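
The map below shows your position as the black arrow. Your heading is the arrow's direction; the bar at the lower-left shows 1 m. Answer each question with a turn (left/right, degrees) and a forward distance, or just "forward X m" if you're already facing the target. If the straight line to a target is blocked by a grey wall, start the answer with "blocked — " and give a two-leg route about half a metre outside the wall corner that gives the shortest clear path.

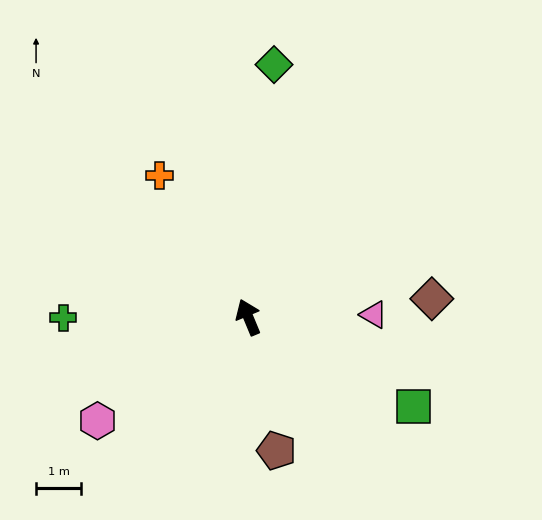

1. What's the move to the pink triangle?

turn right 111°, forward 2.8 m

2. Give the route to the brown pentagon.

turn left 169°, forward 3.0 m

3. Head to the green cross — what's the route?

turn left 68°, forward 4.1 m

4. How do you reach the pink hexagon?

turn left 102°, forward 4.1 m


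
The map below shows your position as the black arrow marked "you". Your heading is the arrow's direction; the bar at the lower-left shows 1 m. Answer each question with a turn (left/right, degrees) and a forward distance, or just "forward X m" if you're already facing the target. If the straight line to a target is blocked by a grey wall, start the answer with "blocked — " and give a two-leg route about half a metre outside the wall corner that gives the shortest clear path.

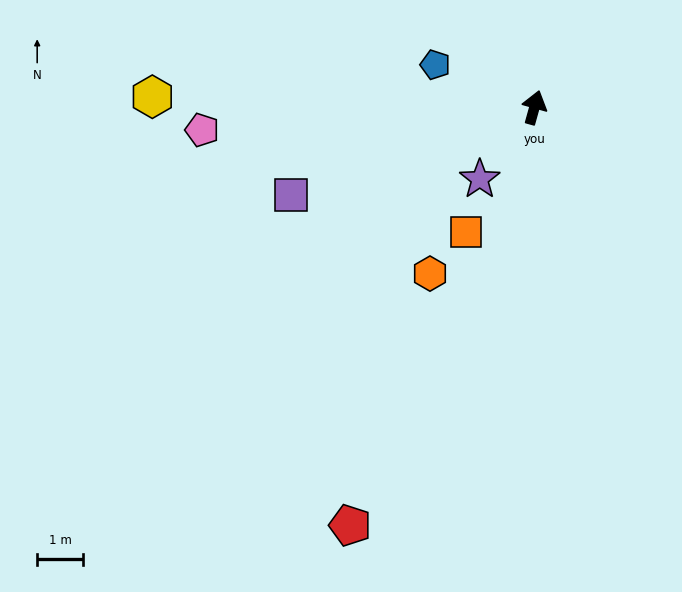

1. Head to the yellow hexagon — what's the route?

turn left 104°, forward 8.3 m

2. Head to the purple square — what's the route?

turn left 125°, forward 5.6 m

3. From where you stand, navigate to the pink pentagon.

turn left 109°, forward 7.2 m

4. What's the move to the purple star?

turn left 158°, forward 2.0 m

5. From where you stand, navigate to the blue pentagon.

turn left 82°, forward 2.3 m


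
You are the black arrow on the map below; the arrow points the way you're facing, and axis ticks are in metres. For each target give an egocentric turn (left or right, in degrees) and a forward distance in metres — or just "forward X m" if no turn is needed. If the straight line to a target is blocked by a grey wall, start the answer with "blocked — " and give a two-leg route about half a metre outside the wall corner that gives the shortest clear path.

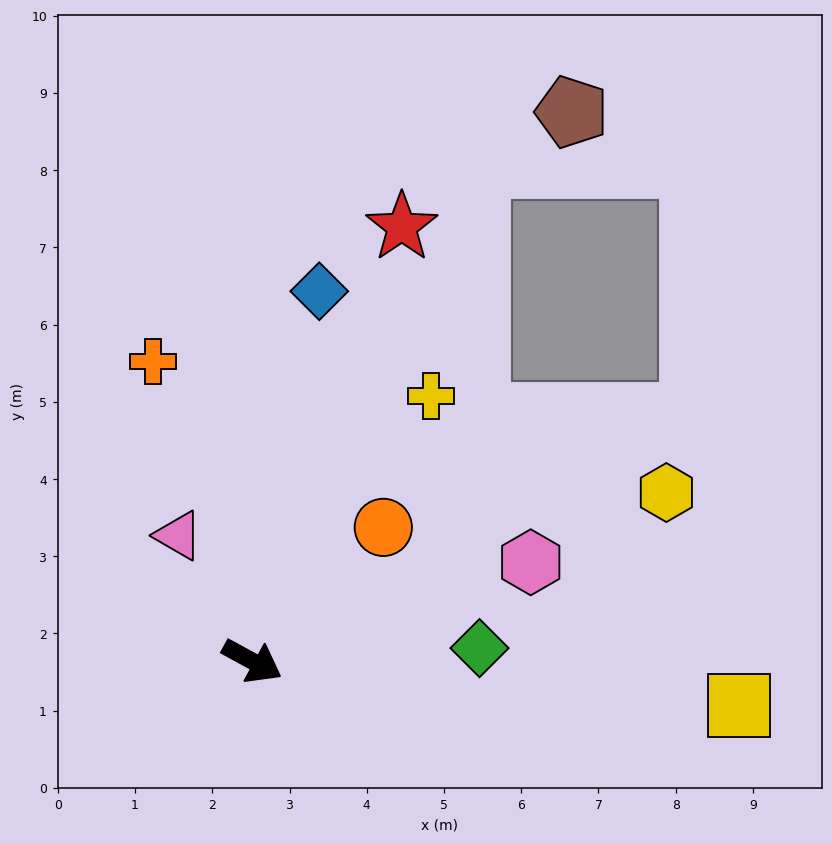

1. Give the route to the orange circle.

turn left 74°, forward 2.4 m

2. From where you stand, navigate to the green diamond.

turn left 32°, forward 2.9 m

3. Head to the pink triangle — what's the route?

turn left 149°, forward 1.9 m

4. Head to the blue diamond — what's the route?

turn left 108°, forward 4.9 m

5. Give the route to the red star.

turn left 100°, forward 5.9 m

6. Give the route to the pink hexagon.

turn left 48°, forward 3.8 m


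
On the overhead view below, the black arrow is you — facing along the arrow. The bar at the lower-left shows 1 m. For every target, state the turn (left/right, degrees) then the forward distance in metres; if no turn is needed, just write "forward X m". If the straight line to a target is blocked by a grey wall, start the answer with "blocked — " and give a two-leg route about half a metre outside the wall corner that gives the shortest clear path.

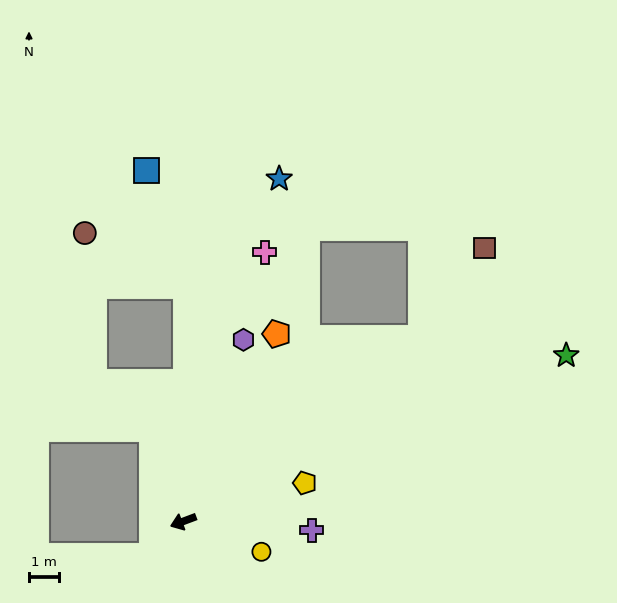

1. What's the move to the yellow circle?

turn left 138°, forward 2.8 m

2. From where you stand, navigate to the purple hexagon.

turn right 129°, forward 6.3 m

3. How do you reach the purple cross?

turn left 156°, forward 4.2 m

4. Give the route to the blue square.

blocked — turn right 111°, forward 7.7 m, then turn left 19°, forward 4.0 m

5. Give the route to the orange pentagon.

turn right 137°, forward 6.9 m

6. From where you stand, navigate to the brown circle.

blocked — turn right 111°, forward 7.7 m, then turn left 63°, forward 3.8 m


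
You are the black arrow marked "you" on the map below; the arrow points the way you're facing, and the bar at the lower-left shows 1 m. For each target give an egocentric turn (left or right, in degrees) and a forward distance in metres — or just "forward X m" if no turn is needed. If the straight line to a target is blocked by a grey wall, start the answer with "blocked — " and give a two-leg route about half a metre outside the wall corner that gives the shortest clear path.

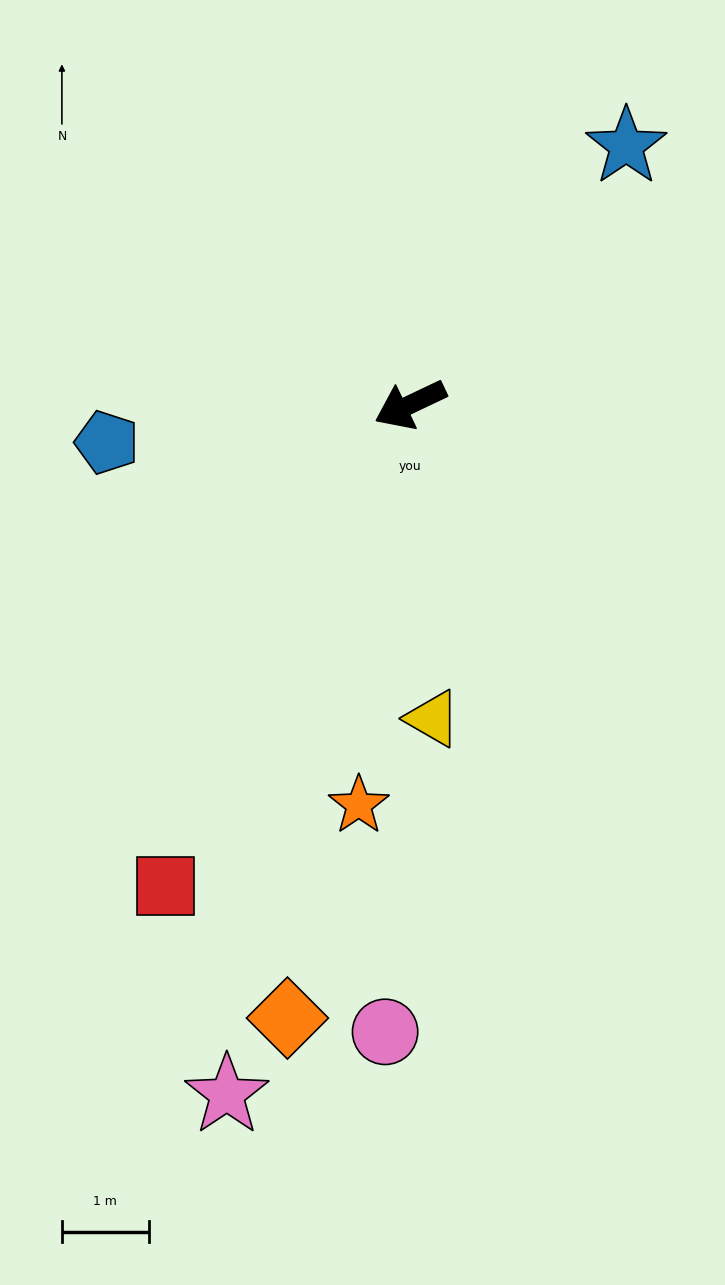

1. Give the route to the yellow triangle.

turn left 69°, forward 3.6 m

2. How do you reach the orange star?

turn left 57°, forward 4.7 m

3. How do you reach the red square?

turn left 38°, forward 6.2 m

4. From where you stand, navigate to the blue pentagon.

turn right 18°, forward 3.5 m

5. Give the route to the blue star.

turn right 155°, forward 3.9 m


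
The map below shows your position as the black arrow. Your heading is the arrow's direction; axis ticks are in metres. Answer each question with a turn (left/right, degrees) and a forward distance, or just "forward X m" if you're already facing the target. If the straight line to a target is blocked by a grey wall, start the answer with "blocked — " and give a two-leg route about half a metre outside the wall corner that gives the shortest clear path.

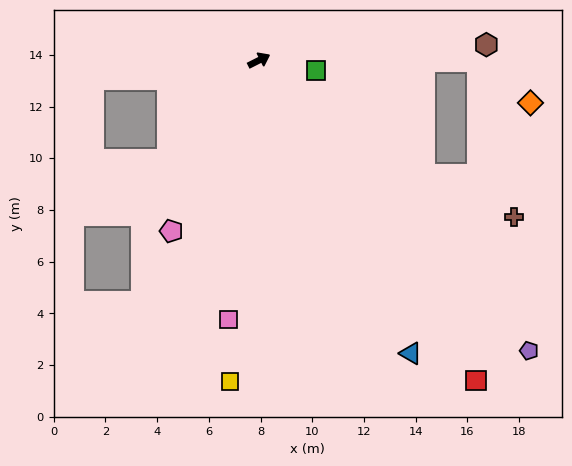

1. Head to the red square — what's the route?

turn right 83°, forward 15.0 m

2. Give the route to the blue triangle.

turn right 89°, forward 12.8 m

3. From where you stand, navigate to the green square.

turn right 37°, forward 2.2 m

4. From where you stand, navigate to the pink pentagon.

turn right 144°, forward 7.4 m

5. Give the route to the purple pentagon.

turn right 74°, forward 15.3 m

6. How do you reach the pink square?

turn right 123°, forward 10.1 m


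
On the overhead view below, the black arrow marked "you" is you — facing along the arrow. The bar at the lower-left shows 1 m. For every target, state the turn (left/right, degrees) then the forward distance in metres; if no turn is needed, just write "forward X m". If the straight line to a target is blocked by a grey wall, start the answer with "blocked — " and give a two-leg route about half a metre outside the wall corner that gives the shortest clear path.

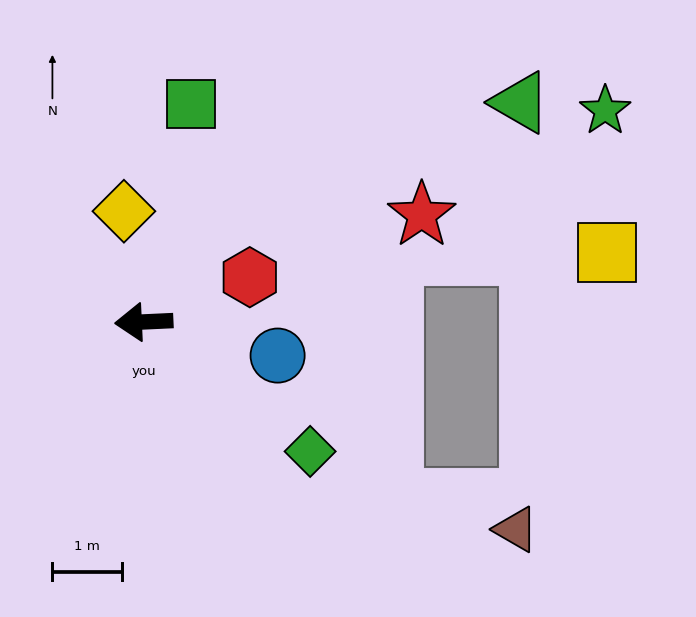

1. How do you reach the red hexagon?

turn right 160°, forward 1.7 m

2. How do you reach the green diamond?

turn left 139°, forward 3.0 m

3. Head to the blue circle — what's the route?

turn left 163°, forward 2.0 m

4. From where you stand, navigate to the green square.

turn right 105°, forward 3.2 m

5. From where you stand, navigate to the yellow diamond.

turn right 83°, forward 1.6 m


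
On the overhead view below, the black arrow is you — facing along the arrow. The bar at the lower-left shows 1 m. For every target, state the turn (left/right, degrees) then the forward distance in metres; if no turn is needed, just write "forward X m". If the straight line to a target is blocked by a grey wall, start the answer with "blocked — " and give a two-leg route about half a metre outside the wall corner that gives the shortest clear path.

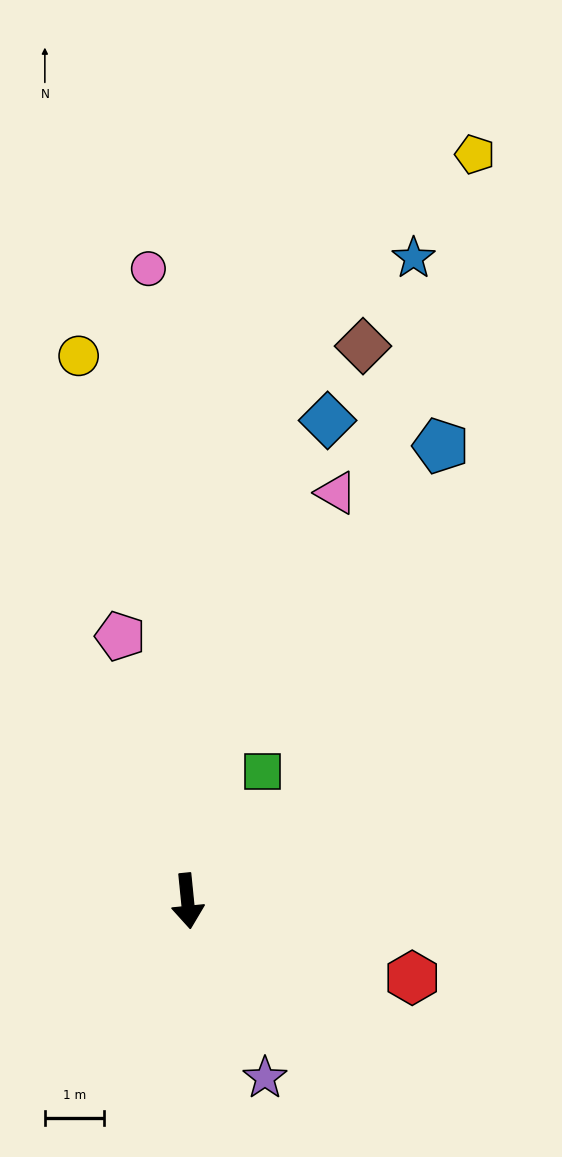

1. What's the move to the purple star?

turn left 18°, forward 3.3 m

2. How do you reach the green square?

turn left 144°, forward 2.5 m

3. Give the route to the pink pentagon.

turn right 171°, forward 4.6 m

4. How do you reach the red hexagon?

turn left 65°, forward 4.0 m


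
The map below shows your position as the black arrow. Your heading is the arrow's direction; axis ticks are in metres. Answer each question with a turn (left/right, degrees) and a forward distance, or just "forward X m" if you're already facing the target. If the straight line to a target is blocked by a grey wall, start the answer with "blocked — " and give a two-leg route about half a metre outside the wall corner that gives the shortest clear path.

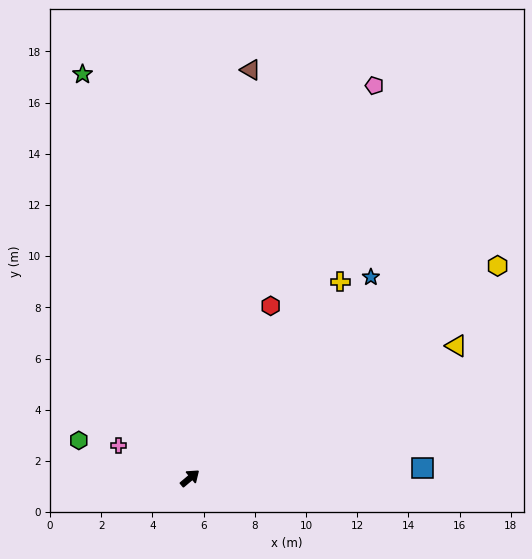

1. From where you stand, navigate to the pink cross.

turn left 115°, forward 3.1 m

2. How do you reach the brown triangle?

turn left 41°, forward 16.1 m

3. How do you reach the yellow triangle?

turn right 14°, forward 11.6 m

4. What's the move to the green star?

turn left 65°, forward 16.3 m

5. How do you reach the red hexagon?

turn left 25°, forward 7.4 m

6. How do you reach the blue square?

turn right 38°, forward 9.1 m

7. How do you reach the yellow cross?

turn left 12°, forward 9.6 m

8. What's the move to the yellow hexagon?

turn right 6°, forward 14.6 m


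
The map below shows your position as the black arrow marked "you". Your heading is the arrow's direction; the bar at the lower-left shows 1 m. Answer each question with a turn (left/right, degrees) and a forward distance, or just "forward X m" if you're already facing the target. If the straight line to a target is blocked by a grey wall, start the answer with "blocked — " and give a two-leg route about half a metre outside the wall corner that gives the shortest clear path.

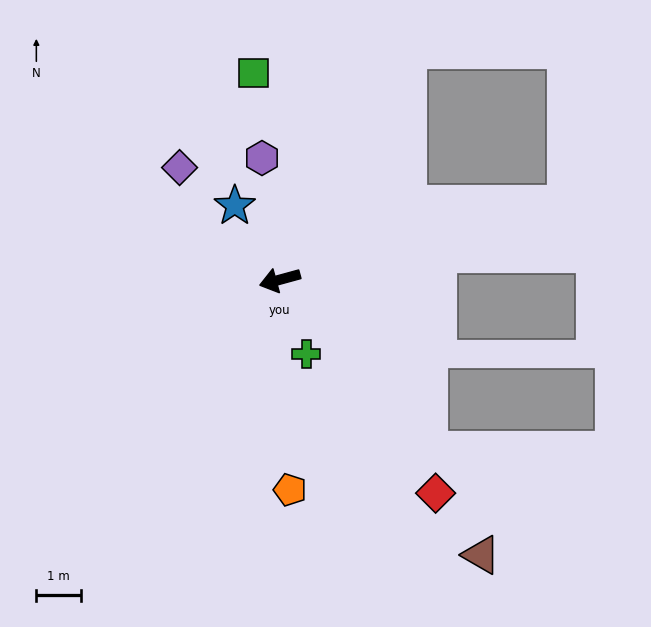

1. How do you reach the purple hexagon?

turn right 97°, forward 2.7 m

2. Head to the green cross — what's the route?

turn left 94°, forward 1.8 m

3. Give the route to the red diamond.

turn left 111°, forward 5.9 m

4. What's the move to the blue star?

turn right 74°, forward 1.9 m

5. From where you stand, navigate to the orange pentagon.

turn left 77°, forward 4.7 m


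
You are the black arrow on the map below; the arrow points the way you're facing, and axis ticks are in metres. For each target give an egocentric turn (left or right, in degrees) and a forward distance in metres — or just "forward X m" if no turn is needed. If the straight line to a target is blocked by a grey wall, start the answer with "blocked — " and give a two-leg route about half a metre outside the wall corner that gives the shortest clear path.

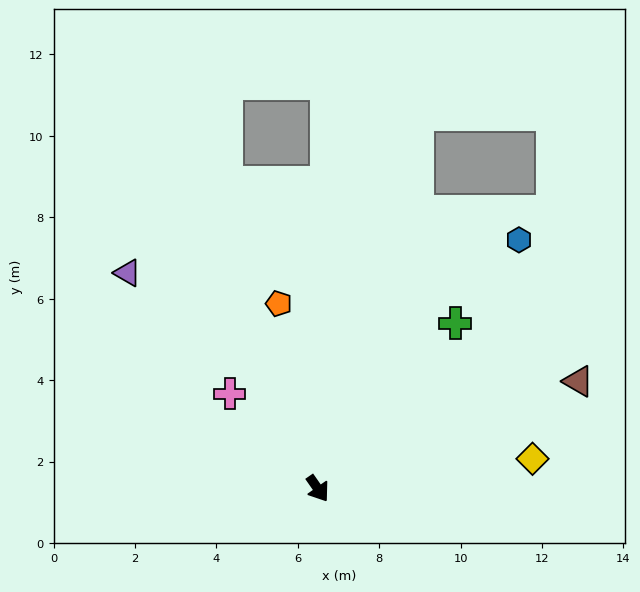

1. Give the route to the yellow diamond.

turn left 63°, forward 5.3 m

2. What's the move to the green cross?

turn left 105°, forward 5.3 m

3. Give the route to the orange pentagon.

turn left 157°, forward 4.6 m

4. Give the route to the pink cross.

turn right 172°, forward 3.2 m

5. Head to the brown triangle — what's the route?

turn left 78°, forward 6.9 m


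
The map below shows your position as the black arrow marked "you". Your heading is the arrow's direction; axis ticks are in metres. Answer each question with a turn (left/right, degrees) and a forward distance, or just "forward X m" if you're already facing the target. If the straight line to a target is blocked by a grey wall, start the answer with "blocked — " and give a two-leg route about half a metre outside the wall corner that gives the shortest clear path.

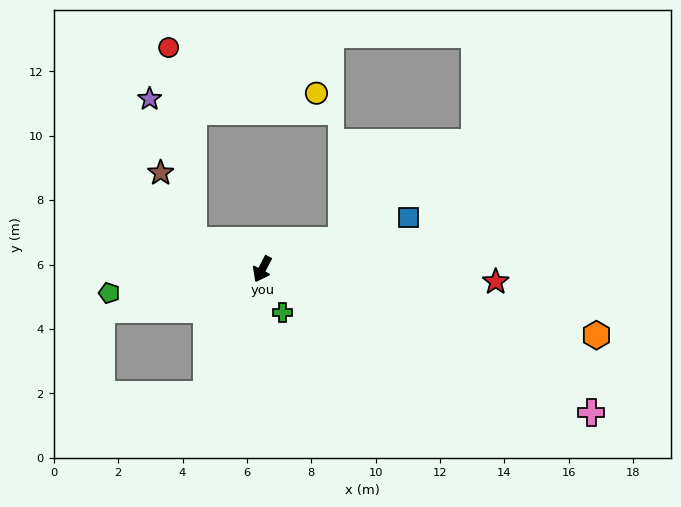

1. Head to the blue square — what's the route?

turn left 137°, forward 4.8 m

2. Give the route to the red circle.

blocked — turn right 85°, forward 2.3 m, then turn right 60°, forward 6.0 m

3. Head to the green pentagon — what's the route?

turn right 54°, forward 4.8 m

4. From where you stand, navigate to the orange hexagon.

turn left 106°, forward 10.6 m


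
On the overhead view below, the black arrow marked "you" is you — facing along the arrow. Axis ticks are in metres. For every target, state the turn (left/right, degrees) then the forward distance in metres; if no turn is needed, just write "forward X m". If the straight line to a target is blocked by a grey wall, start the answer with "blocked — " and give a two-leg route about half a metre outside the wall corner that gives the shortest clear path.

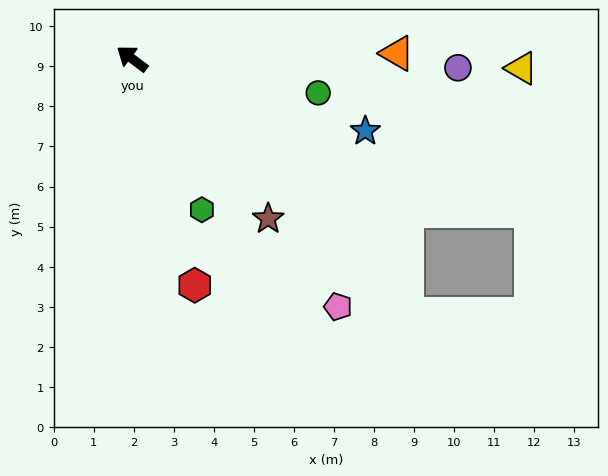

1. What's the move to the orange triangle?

turn right 142°, forward 6.6 m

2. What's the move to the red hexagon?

turn left 142°, forward 5.9 m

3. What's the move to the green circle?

turn right 154°, forward 4.7 m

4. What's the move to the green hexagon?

turn left 152°, forward 4.2 m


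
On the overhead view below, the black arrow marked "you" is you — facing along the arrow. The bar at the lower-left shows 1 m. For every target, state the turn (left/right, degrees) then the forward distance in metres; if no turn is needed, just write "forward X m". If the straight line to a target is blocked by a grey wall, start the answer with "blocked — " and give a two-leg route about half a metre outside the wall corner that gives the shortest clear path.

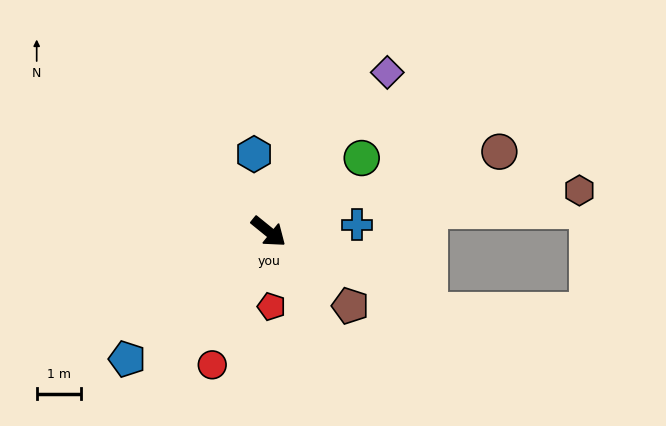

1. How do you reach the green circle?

turn left 77°, forward 2.7 m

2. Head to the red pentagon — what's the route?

turn right 49°, forward 1.7 m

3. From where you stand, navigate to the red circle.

turn right 74°, forward 3.3 m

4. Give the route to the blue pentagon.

turn right 99°, forward 4.3 m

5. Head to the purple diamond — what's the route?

turn left 92°, forward 4.5 m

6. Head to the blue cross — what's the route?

turn left 43°, forward 2.0 m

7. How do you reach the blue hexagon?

turn left 140°, forward 1.8 m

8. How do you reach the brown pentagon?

turn right 3°, forward 2.5 m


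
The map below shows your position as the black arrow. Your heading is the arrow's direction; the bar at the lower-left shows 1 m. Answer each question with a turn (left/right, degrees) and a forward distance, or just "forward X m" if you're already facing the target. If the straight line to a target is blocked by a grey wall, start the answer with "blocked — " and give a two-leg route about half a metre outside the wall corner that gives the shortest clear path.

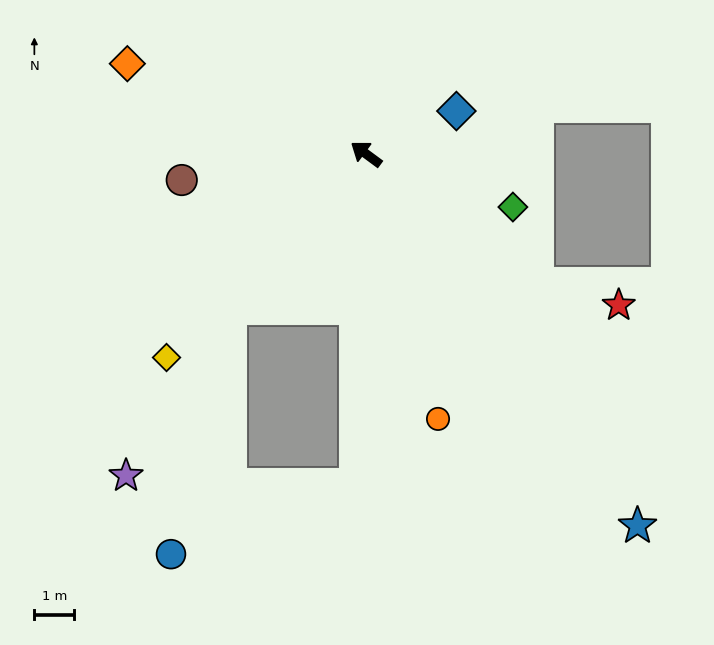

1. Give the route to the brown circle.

turn left 44°, forward 4.7 m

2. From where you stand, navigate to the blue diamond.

turn right 118°, forward 2.5 m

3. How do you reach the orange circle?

turn left 142°, forward 6.9 m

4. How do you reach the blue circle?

blocked — turn left 85°, forward 5.2 m, then turn left 28°, forward 6.4 m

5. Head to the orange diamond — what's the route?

turn left 16°, forward 6.4 m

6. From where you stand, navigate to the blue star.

turn left 163°, forward 11.6 m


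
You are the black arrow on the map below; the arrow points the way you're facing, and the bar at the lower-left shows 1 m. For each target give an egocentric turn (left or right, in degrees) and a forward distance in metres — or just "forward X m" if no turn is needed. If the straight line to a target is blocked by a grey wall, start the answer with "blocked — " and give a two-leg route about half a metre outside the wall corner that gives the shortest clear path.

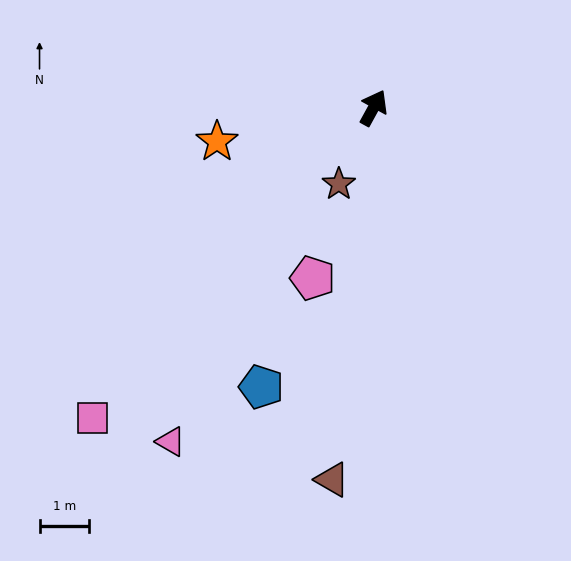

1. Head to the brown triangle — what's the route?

turn right 158°, forward 7.5 m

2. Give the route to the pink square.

turn left 167°, forward 8.4 m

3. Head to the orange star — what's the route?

turn left 131°, forward 3.2 m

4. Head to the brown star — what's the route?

turn right 176°, forward 1.7 m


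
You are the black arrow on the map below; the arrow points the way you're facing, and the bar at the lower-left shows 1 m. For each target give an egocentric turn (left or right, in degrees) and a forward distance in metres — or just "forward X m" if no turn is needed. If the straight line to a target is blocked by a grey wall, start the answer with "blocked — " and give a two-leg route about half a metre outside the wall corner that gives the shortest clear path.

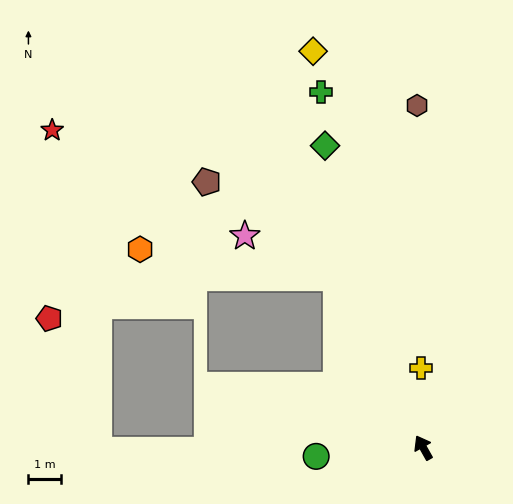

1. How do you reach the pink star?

blocked — turn right 2°, forward 5.9 m, then turn left 38°, forward 3.1 m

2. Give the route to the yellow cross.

turn right 28°, forward 2.5 m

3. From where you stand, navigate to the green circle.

turn left 65°, forward 3.3 m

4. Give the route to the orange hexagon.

blocked — turn right 2°, forward 5.9 m, then turn left 55°, forward 6.1 m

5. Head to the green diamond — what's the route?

turn right 11°, forward 9.8 m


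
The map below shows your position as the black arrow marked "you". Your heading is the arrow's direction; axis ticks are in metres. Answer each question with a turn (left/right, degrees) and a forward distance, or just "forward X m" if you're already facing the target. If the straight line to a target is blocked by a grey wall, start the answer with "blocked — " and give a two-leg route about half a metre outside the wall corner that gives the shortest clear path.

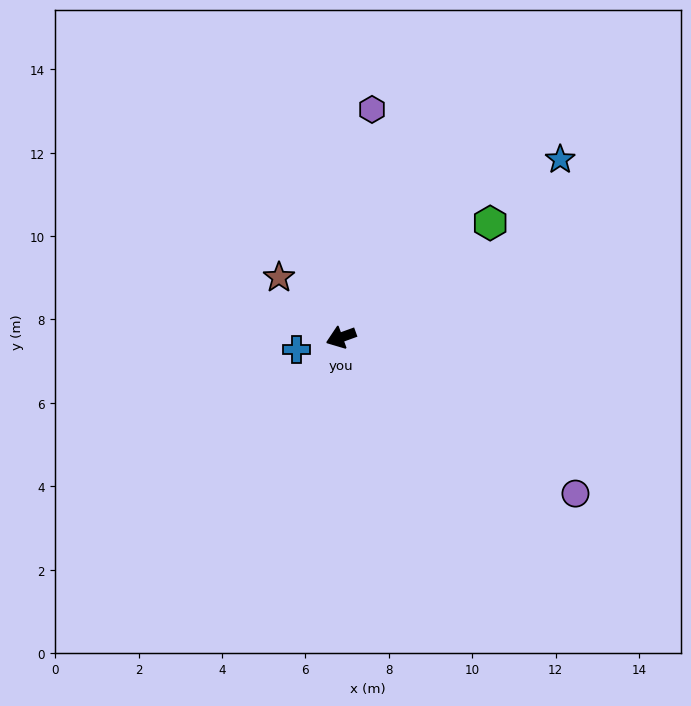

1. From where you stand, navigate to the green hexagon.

turn right 162°, forward 4.5 m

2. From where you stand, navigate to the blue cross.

turn right 5°, forward 1.1 m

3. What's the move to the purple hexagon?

turn right 118°, forward 5.5 m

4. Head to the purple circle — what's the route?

turn left 126°, forward 6.8 m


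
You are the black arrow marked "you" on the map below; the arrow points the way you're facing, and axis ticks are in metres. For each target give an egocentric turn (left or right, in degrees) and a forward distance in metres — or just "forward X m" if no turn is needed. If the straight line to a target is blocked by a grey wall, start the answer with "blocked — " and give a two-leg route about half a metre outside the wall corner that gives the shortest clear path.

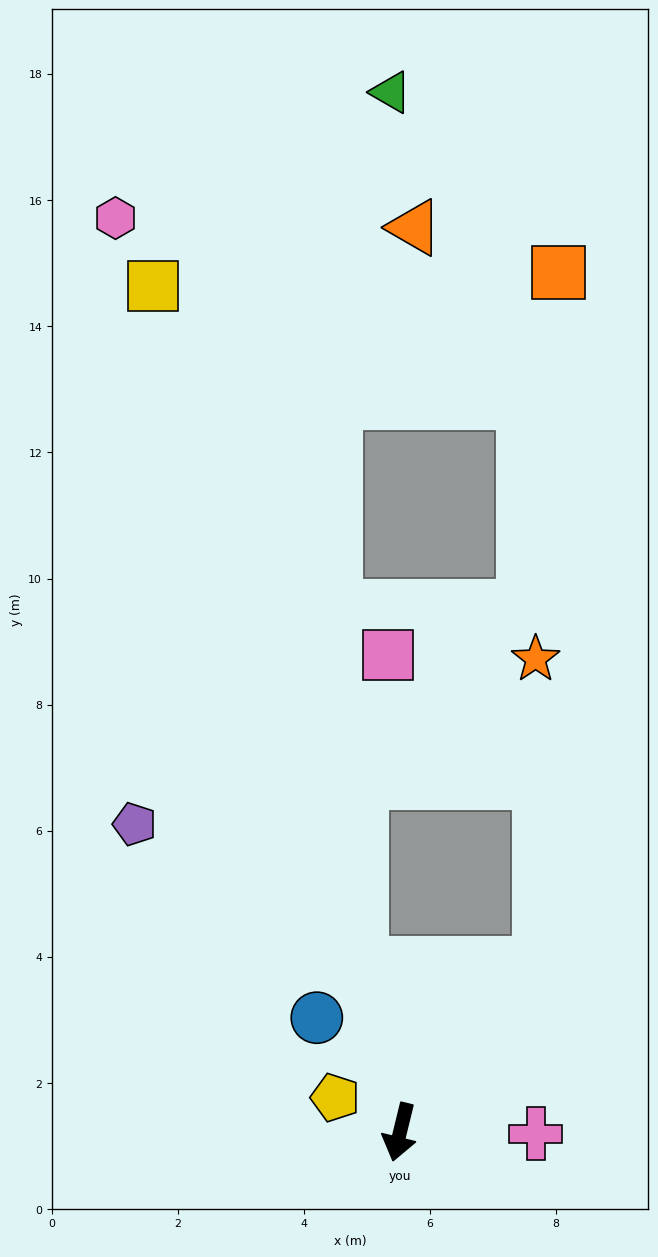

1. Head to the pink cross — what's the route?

turn left 103°, forward 2.2 m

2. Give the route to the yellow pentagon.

turn right 104°, forward 1.2 m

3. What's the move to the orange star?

blocked — turn left 154°, forward 3.5 m, then turn left 40°, forward 4.8 m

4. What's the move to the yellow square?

turn right 150°, forward 14.0 m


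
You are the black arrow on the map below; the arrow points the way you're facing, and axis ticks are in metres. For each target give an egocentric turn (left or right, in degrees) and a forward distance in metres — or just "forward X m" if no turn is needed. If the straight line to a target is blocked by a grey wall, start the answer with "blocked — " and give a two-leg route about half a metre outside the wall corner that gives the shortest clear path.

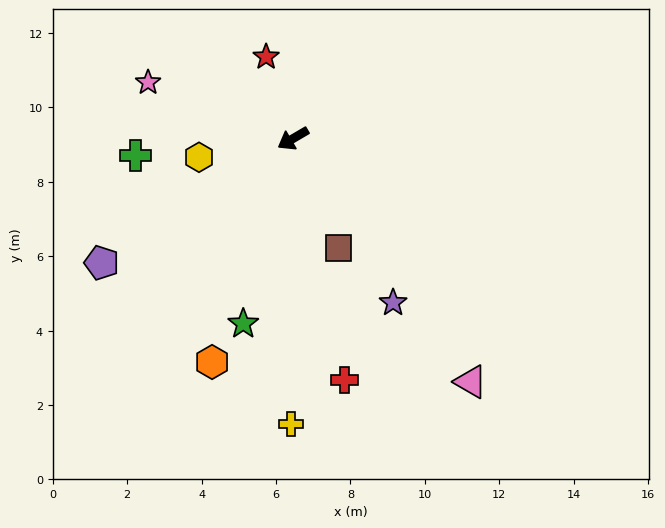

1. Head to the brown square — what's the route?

turn left 82°, forward 3.2 m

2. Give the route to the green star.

turn left 45°, forward 5.2 m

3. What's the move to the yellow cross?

turn left 59°, forward 7.7 m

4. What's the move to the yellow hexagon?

turn right 19°, forward 2.6 m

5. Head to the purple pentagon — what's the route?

turn left 3°, forward 6.1 m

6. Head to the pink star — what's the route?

turn right 52°, forward 4.2 m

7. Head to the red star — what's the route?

turn right 102°, forward 2.3 m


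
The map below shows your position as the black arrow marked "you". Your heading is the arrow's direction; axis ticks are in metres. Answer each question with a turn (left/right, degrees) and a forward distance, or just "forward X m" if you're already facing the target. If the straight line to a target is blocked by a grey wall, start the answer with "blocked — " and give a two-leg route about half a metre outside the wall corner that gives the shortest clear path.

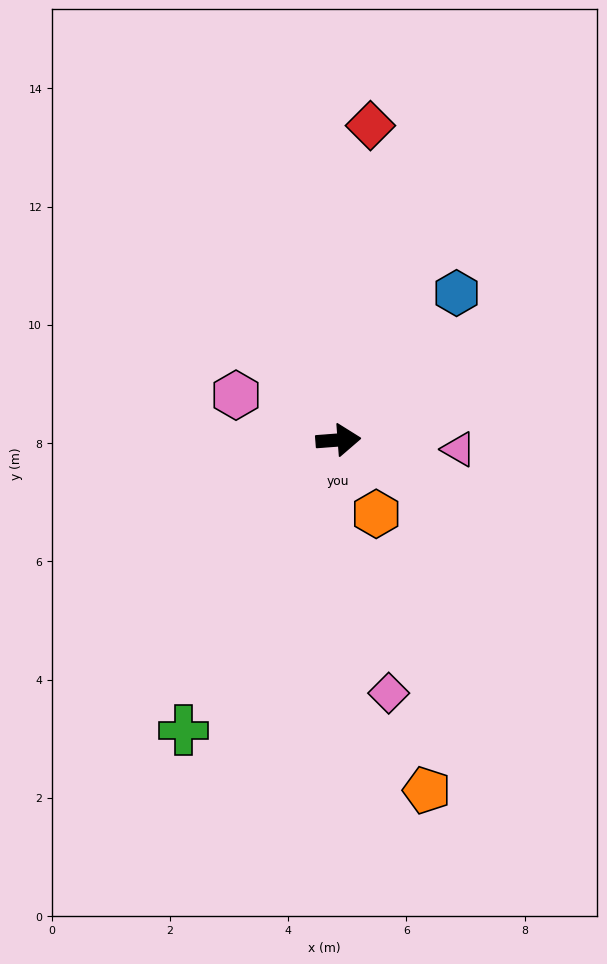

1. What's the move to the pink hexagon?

turn left 152°, forward 1.9 m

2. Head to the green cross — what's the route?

turn right 122°, forward 5.6 m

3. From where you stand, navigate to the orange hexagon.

turn right 67°, forward 1.4 m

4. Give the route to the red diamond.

turn left 80°, forward 5.3 m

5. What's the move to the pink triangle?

turn right 9°, forward 2.0 m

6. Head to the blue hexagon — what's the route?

turn left 47°, forward 3.2 m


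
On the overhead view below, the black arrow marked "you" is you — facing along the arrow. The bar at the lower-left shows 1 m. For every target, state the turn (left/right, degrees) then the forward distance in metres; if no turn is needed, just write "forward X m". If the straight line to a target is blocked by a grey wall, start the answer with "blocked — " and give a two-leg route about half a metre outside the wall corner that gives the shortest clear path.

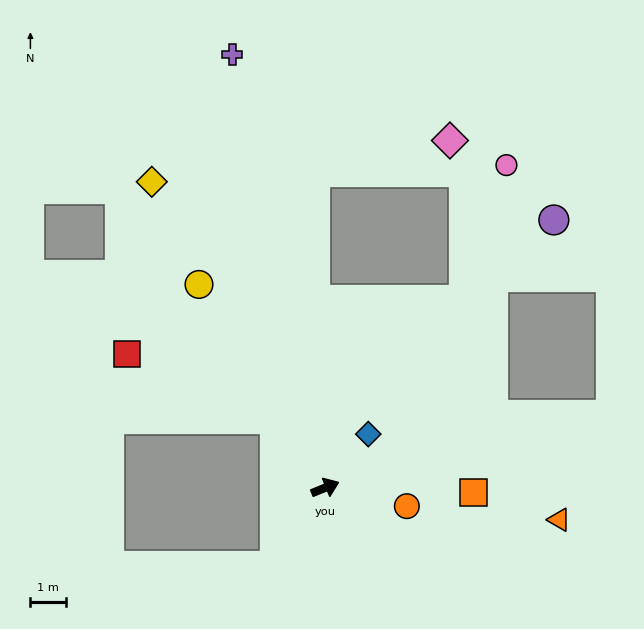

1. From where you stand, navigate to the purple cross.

turn left 80°, forward 12.5 m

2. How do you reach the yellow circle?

turn left 100°, forward 6.7 m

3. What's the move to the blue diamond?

turn left 29°, forward 1.9 m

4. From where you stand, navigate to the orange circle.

turn right 35°, forward 2.4 m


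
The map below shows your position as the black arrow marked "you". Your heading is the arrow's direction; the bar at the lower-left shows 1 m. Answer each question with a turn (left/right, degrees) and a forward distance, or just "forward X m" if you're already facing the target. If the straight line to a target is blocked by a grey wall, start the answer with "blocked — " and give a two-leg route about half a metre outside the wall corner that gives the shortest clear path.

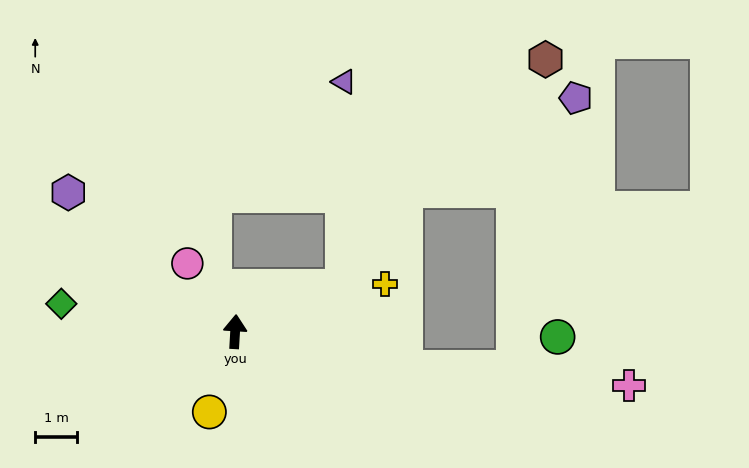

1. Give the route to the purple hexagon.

turn left 54°, forward 5.2 m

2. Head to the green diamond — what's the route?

turn left 84°, forward 4.2 m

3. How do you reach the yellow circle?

turn left 166°, forward 2.0 m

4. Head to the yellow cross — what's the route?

turn right 69°, forward 3.8 m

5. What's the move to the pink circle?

turn left 38°, forward 2.0 m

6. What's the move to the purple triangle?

blocked — turn right 64°, forward 2.8 m, then turn left 67°, forward 4.9 m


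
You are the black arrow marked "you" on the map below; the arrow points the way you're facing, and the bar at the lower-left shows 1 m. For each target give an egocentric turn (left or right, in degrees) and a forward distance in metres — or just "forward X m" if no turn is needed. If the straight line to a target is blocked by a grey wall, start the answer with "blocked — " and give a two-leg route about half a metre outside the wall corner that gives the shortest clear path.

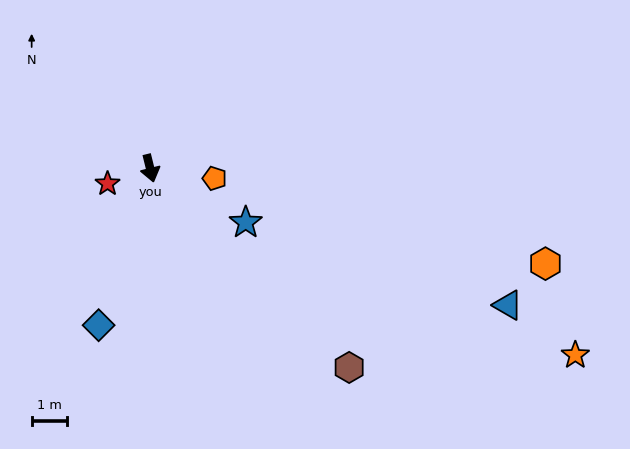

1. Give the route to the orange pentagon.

turn left 67°, forward 1.8 m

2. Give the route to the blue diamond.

turn right 32°, forward 4.6 m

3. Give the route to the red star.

turn right 84°, forward 1.3 m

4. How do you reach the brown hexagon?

turn left 31°, forward 7.9 m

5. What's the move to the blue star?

turn left 47°, forward 3.1 m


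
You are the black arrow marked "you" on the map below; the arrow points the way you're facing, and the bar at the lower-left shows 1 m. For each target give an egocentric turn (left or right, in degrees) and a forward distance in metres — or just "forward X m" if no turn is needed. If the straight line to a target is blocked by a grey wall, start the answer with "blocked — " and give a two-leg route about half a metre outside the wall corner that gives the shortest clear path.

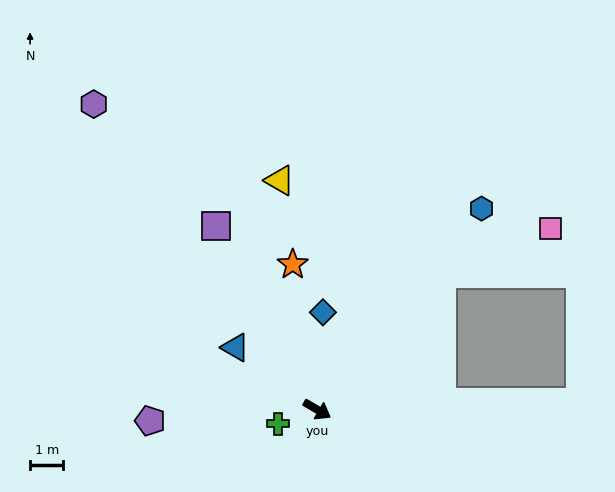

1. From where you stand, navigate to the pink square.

blocked — turn left 78°, forward 5.5 m, then turn right 25°, forward 3.5 m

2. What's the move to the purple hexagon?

turn left 156°, forward 11.3 m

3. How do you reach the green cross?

turn right 130°, forward 1.2 m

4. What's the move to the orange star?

turn left 130°, forward 4.4 m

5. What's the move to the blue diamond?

turn left 117°, forward 2.9 m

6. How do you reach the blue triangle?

turn left 173°, forward 3.1 m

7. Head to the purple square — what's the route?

turn left 149°, forward 6.3 m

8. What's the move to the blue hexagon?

turn left 81°, forward 7.8 m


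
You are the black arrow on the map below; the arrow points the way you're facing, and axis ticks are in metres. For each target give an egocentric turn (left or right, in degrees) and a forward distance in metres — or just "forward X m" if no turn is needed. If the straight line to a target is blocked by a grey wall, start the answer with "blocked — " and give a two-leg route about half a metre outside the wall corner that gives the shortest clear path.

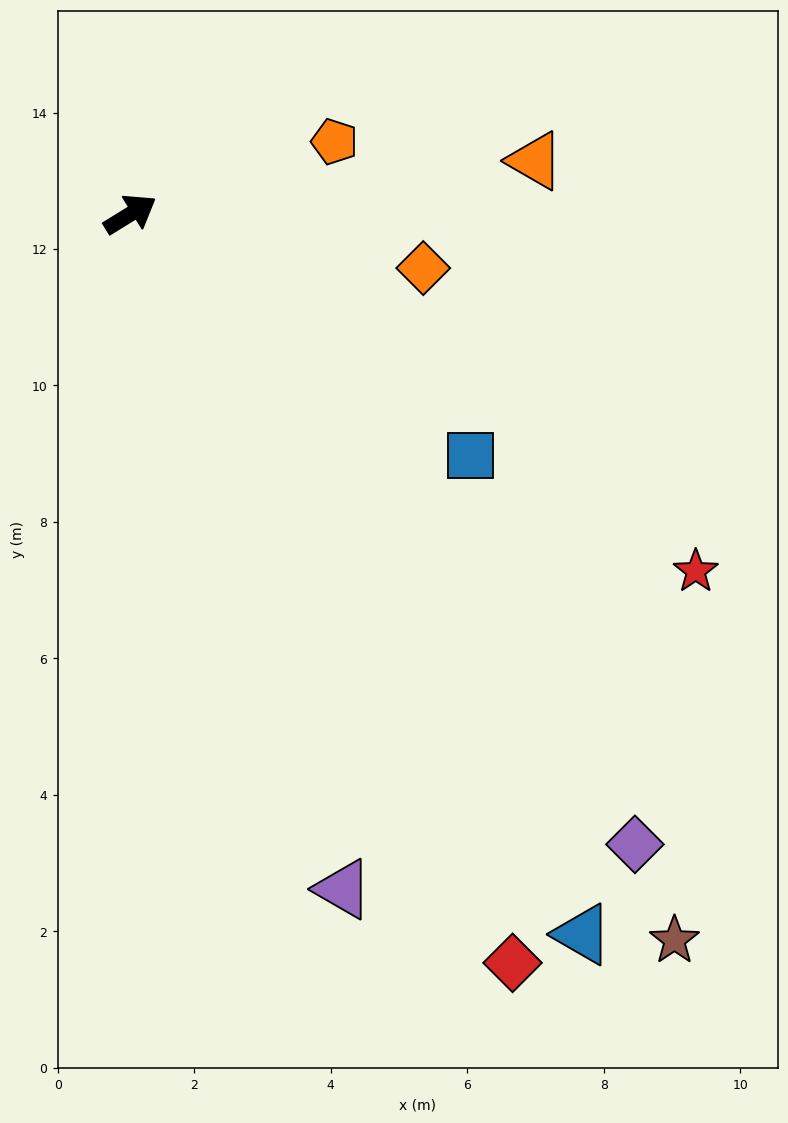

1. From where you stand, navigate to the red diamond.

turn right 95°, forward 12.3 m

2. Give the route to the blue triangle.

turn right 90°, forward 12.5 m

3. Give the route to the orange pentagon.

turn right 12°, forward 3.2 m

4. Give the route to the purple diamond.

turn right 83°, forward 11.8 m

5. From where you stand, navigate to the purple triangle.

turn right 104°, forward 10.4 m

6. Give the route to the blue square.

turn right 67°, forward 6.1 m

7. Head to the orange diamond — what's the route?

turn right 42°, forward 4.4 m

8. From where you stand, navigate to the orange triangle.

turn right 24°, forward 6.0 m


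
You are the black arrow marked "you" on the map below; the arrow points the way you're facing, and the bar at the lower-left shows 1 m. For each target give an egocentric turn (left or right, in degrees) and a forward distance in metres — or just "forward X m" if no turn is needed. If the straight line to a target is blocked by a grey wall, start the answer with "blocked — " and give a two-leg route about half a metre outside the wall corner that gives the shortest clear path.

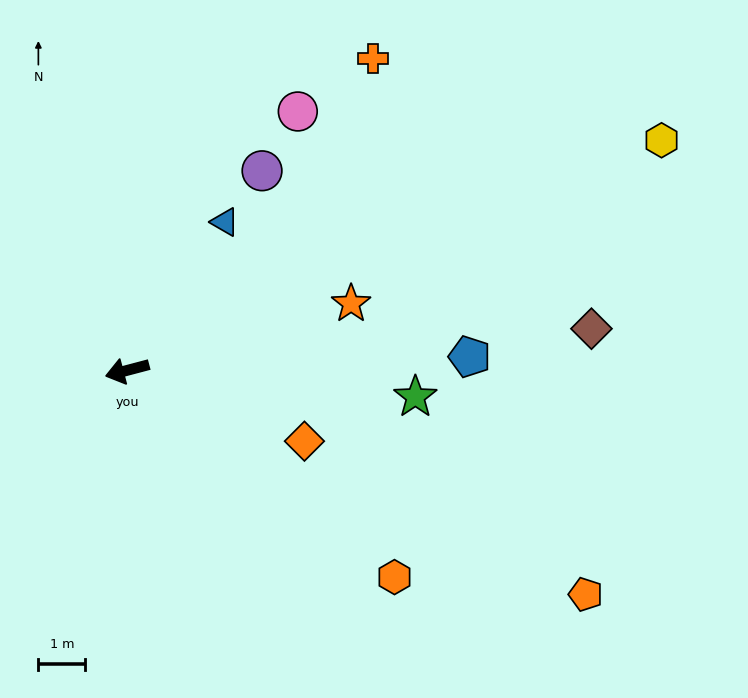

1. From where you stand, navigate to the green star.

turn left 160°, forward 6.2 m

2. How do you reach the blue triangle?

turn right 138°, forward 3.8 m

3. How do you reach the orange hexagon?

turn left 128°, forward 7.2 m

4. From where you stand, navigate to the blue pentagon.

turn left 168°, forward 7.3 m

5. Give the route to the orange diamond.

turn left 143°, forward 4.1 m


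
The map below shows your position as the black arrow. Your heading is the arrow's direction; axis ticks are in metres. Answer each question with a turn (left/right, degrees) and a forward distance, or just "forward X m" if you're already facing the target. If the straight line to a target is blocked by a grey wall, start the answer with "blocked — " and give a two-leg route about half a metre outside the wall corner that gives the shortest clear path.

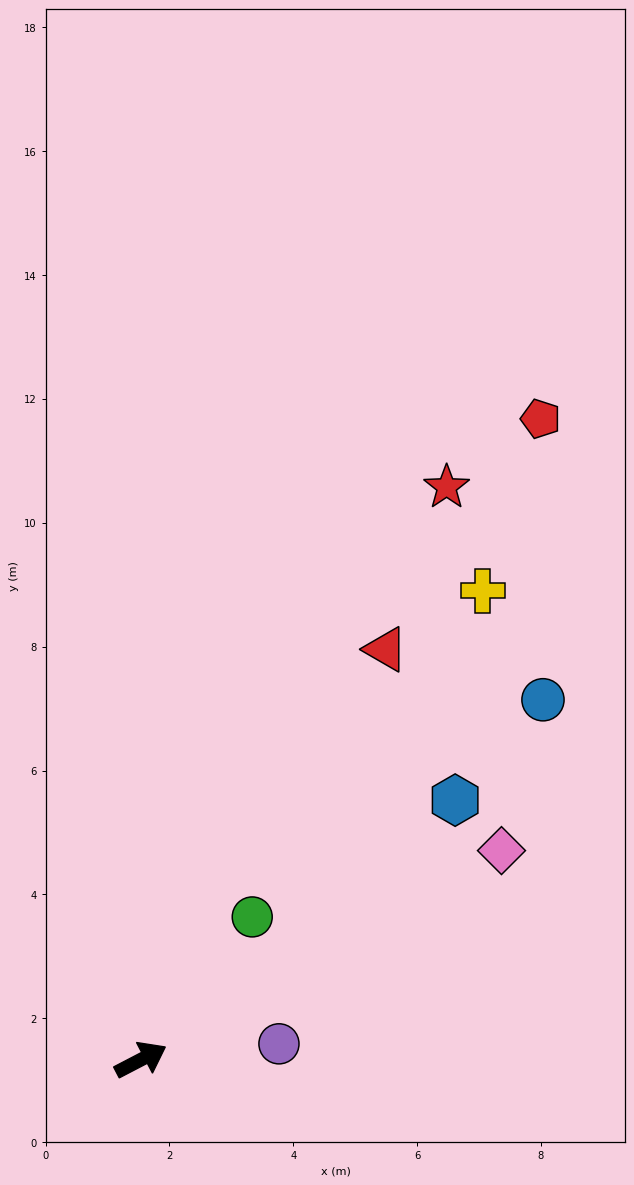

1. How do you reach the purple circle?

turn right 21°, forward 2.2 m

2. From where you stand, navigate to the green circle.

turn left 25°, forward 2.9 m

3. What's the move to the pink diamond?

turn left 3°, forward 6.7 m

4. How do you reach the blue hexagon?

turn left 12°, forward 6.6 m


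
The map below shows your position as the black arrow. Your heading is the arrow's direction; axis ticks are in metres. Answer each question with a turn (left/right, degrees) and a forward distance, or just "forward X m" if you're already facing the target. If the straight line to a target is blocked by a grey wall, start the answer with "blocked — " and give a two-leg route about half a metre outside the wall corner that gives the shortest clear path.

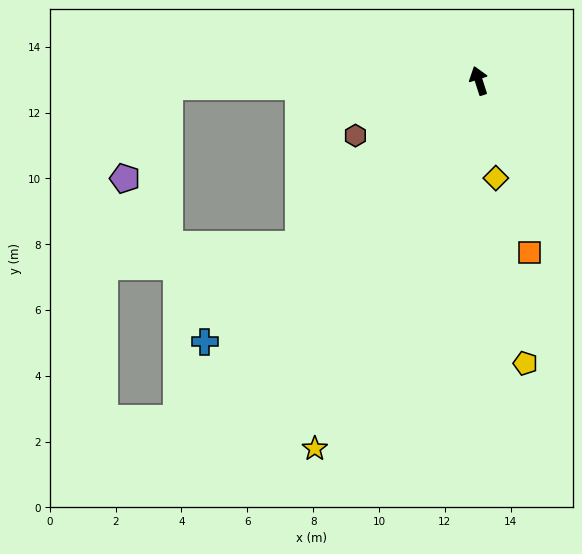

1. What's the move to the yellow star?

turn left 138°, forward 12.2 m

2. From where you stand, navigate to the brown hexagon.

turn left 96°, forward 4.1 m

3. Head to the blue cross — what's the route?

turn left 116°, forward 11.5 m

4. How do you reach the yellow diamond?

turn left 172°, forward 3.0 m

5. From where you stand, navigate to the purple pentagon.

blocked — turn left 73°, forward 9.4 m, then turn left 64°, forward 3.1 m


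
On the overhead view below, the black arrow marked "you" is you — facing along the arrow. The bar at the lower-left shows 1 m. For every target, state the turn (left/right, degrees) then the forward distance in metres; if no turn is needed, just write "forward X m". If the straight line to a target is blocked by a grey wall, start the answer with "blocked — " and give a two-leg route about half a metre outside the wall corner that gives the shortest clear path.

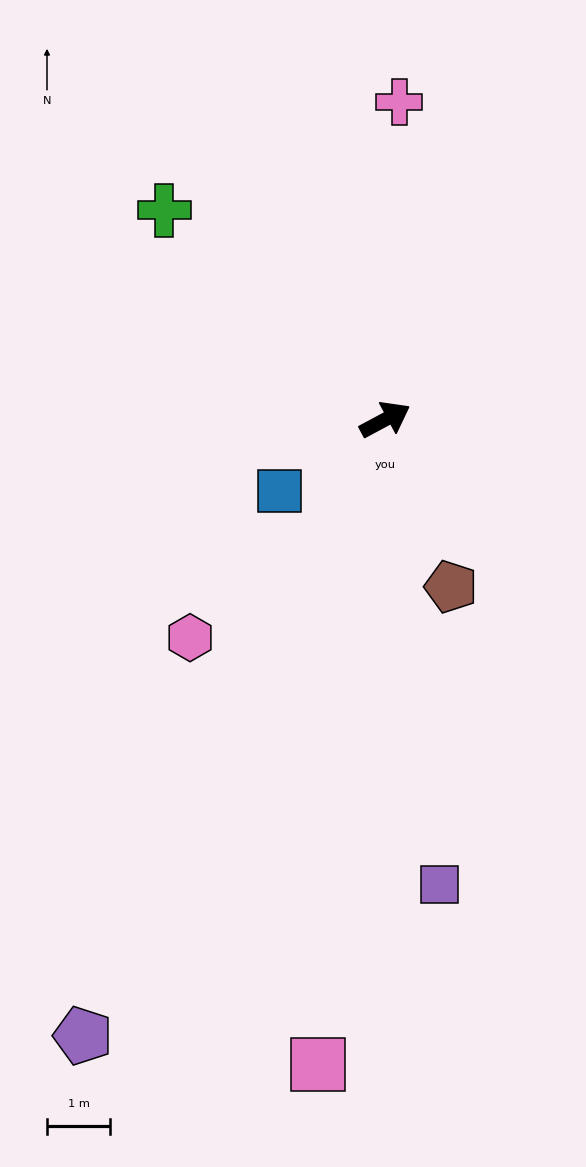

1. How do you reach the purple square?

turn right 112°, forward 7.4 m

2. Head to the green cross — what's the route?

turn left 108°, forward 4.8 m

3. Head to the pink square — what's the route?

turn right 124°, forward 10.3 m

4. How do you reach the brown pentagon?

turn right 97°, forward 2.8 m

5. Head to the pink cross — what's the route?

turn left 59°, forward 5.0 m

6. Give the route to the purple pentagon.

turn right 144°, forward 10.9 m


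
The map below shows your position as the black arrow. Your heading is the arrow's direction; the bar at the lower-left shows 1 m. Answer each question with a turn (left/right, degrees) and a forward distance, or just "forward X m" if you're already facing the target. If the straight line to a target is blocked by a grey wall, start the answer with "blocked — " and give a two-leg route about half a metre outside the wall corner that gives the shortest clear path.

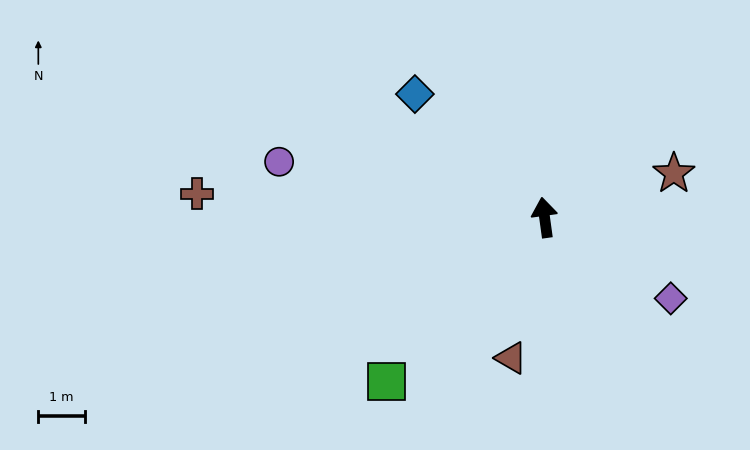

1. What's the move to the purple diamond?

turn right 131°, forward 3.2 m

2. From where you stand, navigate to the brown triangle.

turn left 159°, forward 3.1 m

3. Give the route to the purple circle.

turn left 70°, forward 5.8 m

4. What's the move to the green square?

turn left 128°, forward 4.9 m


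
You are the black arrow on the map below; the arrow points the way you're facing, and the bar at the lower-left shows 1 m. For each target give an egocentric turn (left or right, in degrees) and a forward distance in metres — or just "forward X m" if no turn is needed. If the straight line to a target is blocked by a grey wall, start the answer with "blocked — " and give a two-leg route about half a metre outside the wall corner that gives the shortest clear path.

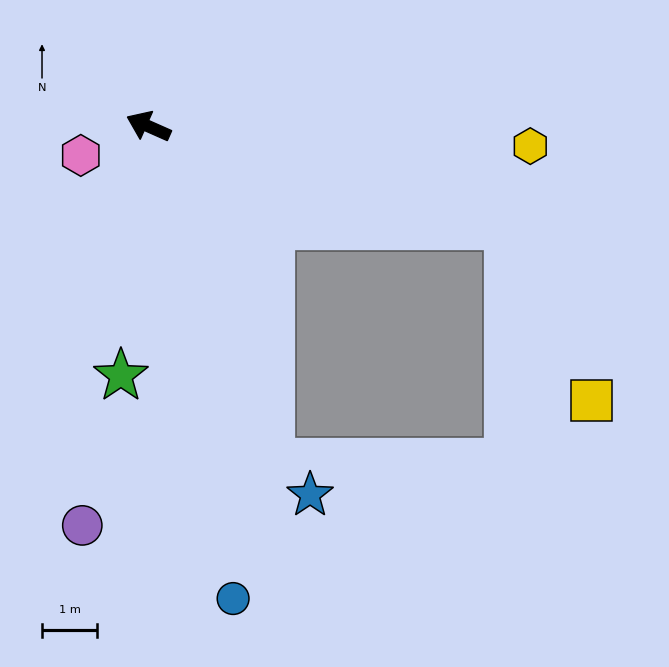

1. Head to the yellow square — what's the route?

blocked — turn right 172°, forward 6.8 m, then turn right 48°, forward 3.5 m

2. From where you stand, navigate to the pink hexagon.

turn left 47°, forward 1.3 m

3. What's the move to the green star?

turn left 108°, forward 4.6 m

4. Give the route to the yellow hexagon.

turn right 159°, forward 7.0 m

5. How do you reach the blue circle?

turn left 124°, forward 8.7 m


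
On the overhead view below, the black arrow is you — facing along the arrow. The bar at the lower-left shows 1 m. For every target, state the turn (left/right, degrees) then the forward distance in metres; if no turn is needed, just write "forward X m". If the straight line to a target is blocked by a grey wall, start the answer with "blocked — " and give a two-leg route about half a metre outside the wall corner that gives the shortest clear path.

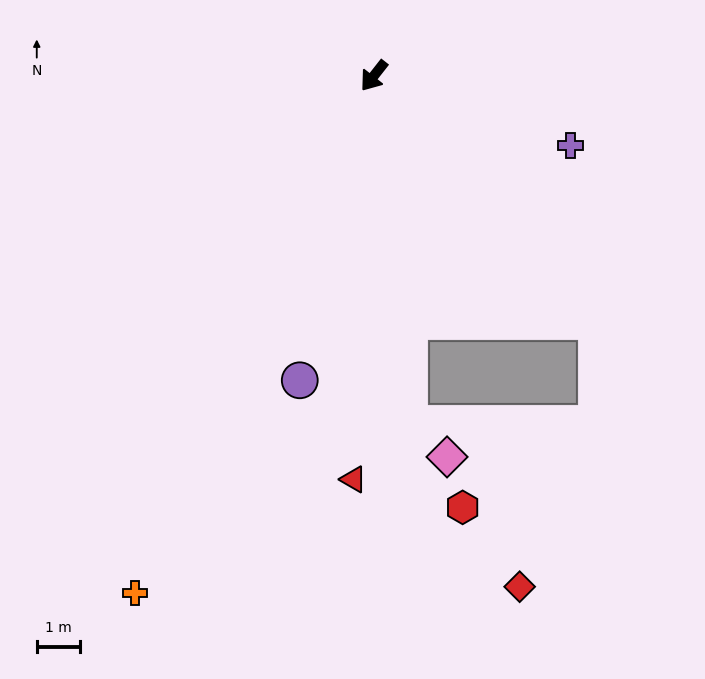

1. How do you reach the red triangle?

turn left 35°, forward 9.4 m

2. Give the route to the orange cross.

turn left 13°, forward 13.3 m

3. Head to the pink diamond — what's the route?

blocked — turn left 44°, forward 8.2 m, then turn left 42°, forward 1.2 m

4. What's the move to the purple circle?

turn left 24°, forward 7.3 m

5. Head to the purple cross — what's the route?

turn left 109°, forward 4.9 m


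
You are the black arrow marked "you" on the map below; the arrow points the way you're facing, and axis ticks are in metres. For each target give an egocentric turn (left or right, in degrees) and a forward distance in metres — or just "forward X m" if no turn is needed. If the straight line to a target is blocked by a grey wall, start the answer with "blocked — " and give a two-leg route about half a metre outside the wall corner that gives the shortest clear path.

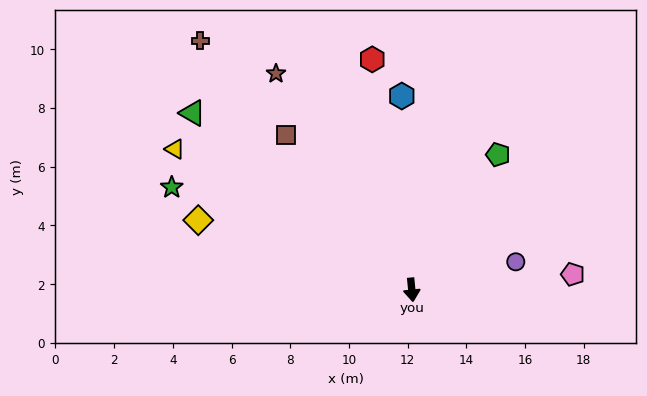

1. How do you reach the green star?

turn right 119°, forward 8.9 m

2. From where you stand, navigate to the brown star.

turn right 154°, forward 8.7 m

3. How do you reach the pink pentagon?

turn left 90°, forward 5.5 m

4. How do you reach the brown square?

turn right 147°, forward 6.8 m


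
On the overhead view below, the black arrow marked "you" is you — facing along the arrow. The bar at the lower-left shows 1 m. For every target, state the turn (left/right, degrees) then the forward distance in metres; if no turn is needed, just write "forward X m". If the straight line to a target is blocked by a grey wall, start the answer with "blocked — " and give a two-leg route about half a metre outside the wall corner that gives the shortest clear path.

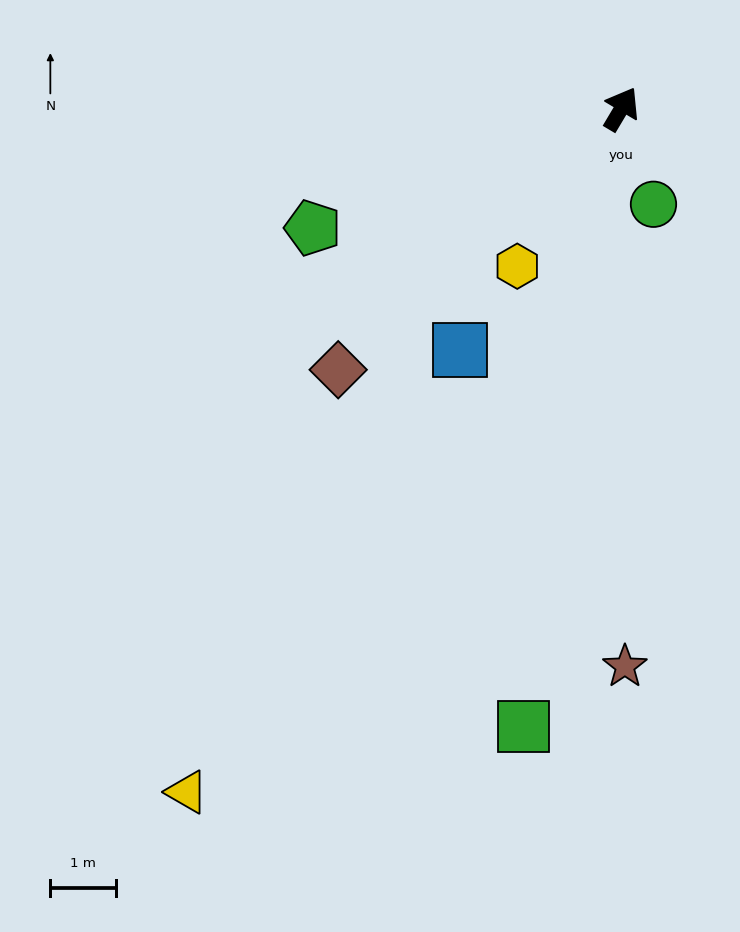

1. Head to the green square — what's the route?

turn right 158°, forward 9.5 m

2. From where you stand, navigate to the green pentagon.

turn left 142°, forward 5.0 m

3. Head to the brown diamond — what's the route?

turn left 163°, forward 5.8 m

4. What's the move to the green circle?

turn right 131°, forward 1.5 m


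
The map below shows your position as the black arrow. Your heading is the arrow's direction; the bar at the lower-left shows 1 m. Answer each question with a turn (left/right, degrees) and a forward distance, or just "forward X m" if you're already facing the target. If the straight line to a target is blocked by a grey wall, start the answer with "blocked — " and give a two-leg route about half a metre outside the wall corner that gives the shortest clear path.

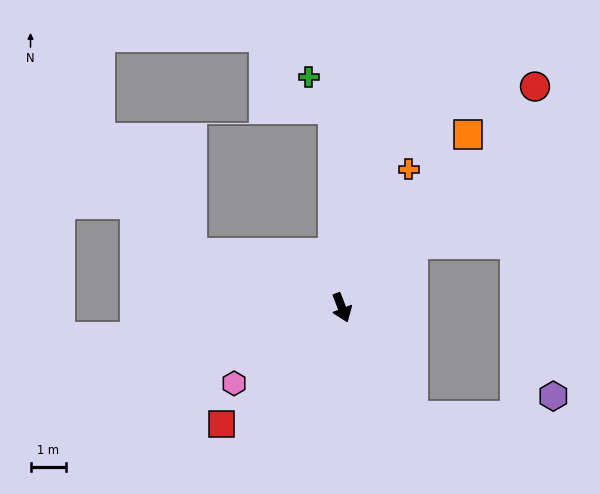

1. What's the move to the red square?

turn right 67°, forward 4.7 m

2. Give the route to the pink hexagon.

turn right 76°, forward 3.7 m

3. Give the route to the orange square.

turn left 123°, forward 6.0 m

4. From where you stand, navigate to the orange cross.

turn left 133°, forward 4.3 m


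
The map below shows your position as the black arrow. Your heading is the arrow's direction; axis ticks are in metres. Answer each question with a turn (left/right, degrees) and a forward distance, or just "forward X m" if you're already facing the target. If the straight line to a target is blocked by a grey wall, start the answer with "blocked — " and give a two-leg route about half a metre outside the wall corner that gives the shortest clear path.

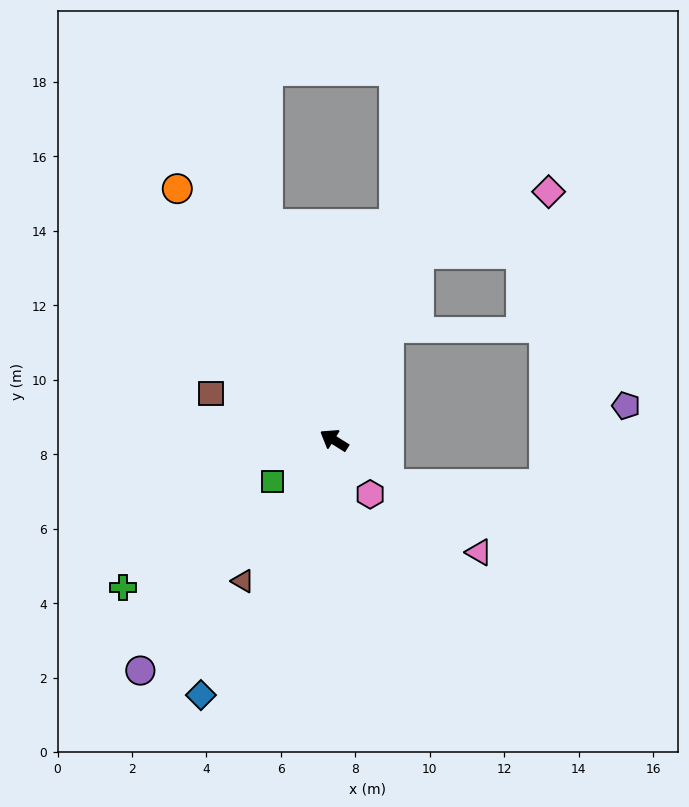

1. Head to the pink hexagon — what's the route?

turn left 156°, forward 1.7 m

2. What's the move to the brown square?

turn left 11°, forward 3.5 m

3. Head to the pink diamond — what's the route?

blocked — turn right 82°, forward 5.5 m, then turn right 41°, forward 3.9 m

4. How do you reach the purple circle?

turn left 82°, forward 8.1 m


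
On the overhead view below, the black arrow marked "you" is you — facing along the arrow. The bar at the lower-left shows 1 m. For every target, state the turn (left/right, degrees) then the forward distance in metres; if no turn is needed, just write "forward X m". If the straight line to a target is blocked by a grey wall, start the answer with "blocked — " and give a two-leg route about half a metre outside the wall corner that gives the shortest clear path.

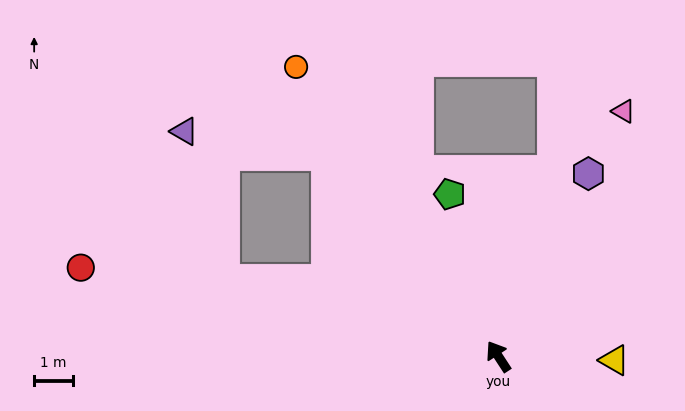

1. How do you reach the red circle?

turn left 45°, forward 11.0 m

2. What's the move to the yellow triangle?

turn right 125°, forward 3.0 m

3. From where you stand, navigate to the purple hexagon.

turn right 59°, forward 5.3 m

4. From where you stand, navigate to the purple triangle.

blocked — turn left 7°, forward 6.8 m, then turn left 41°, forward 3.7 m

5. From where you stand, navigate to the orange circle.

forward 9.1 m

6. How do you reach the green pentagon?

turn right 16°, forward 4.4 m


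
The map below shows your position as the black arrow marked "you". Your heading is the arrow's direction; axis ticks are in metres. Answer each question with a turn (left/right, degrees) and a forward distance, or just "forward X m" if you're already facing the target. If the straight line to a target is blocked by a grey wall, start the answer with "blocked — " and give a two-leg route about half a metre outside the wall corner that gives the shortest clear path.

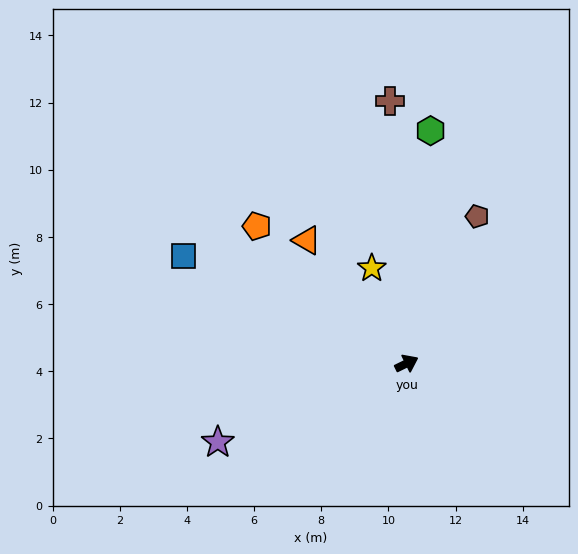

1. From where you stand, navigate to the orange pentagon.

turn left 111°, forward 6.0 m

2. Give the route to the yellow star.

turn left 84°, forward 3.0 m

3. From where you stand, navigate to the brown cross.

turn left 67°, forward 7.8 m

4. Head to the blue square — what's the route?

turn left 128°, forward 7.4 m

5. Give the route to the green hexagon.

turn left 58°, forward 7.0 m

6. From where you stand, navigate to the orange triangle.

turn left 103°, forward 4.7 m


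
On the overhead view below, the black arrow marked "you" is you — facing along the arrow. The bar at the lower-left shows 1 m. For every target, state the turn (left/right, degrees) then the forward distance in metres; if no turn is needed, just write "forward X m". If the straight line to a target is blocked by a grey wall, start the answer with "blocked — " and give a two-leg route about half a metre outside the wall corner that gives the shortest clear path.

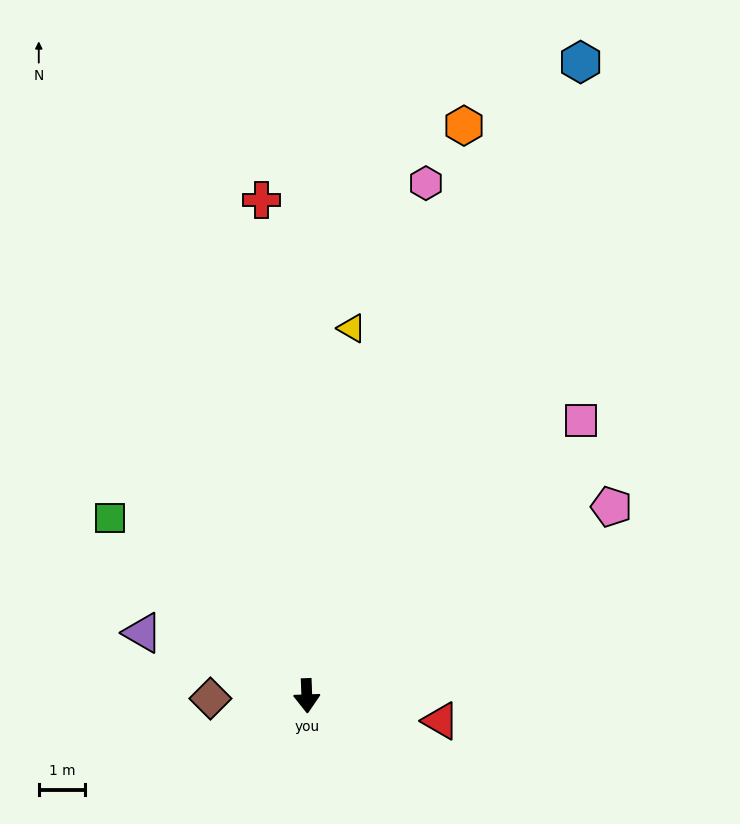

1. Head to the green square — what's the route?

turn right 134°, forward 5.7 m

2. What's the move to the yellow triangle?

turn left 171°, forward 8.0 m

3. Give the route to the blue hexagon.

turn left 155°, forward 14.9 m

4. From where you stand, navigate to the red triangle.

turn left 77°, forward 2.9 m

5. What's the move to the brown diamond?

turn right 90°, forward 2.1 m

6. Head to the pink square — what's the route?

turn left 133°, forward 8.4 m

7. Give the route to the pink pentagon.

turn left 120°, forward 7.8 m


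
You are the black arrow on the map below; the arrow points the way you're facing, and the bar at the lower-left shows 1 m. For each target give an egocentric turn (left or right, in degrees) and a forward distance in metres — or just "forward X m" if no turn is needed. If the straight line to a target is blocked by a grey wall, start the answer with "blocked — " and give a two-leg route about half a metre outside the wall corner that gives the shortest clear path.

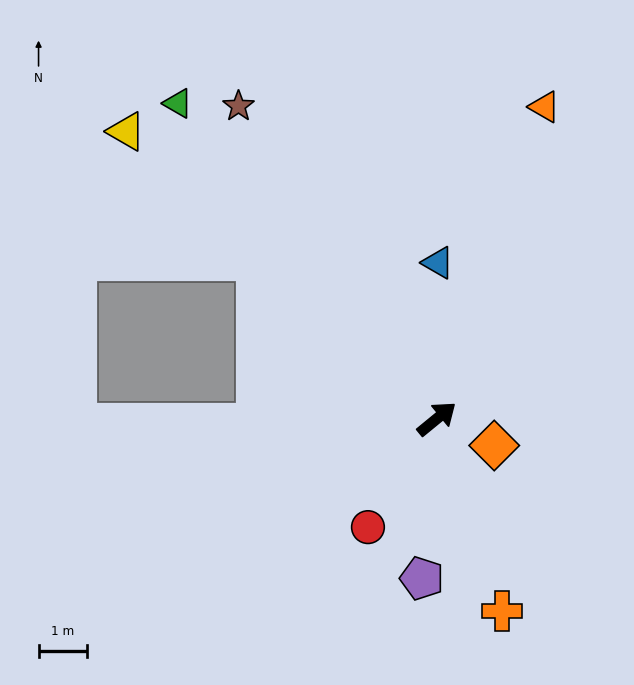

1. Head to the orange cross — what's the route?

turn right 111°, forward 4.2 m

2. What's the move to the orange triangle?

turn left 32°, forward 6.8 m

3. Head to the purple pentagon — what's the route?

turn right 135°, forward 3.3 m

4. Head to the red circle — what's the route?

turn right 162°, forward 2.7 m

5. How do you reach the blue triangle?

turn left 50°, forward 3.2 m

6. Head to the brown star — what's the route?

turn left 83°, forward 7.7 m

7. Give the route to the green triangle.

turn left 90°, forward 8.4 m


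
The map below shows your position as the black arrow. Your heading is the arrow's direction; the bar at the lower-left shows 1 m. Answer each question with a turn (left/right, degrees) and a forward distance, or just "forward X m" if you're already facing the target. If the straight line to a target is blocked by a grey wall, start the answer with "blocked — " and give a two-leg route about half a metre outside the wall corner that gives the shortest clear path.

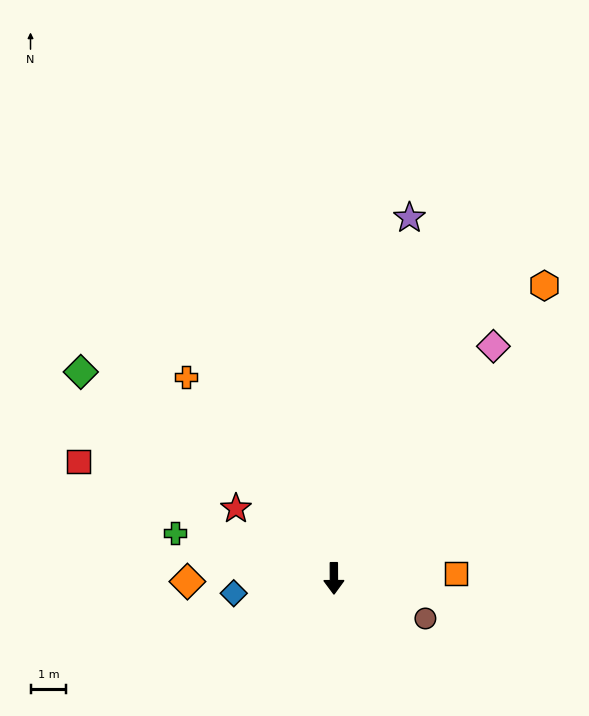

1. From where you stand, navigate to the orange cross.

turn right 144°, forward 7.0 m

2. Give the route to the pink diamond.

turn left 145°, forward 7.8 m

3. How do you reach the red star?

turn right 126°, forward 3.4 m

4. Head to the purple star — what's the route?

turn left 168°, forward 10.3 m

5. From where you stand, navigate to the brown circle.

turn left 66°, forward 2.8 m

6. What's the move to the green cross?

turn right 106°, forward 4.6 m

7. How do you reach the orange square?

turn left 92°, forward 3.4 m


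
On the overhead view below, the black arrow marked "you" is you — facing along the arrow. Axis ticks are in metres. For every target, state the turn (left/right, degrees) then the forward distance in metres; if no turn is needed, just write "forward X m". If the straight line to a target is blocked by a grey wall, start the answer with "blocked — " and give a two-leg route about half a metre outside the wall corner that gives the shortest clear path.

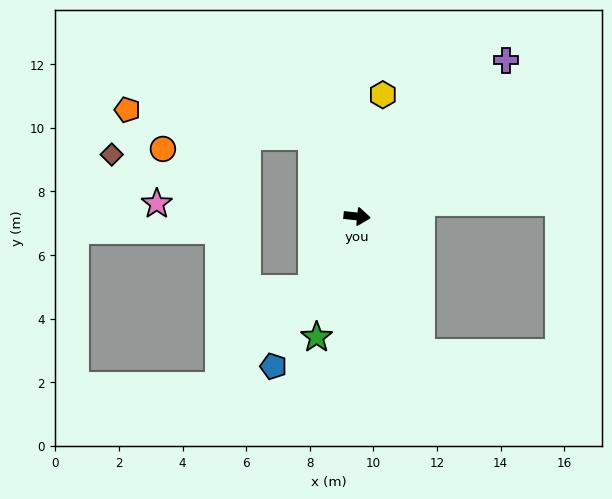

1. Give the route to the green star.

turn right 103°, forward 4.0 m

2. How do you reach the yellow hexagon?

turn left 84°, forward 3.9 m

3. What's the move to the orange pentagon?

blocked — turn left 126°, forward 2.9 m, then turn left 52°, forward 5.9 m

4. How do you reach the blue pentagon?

turn right 113°, forward 5.4 m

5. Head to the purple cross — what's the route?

turn left 52°, forward 6.8 m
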